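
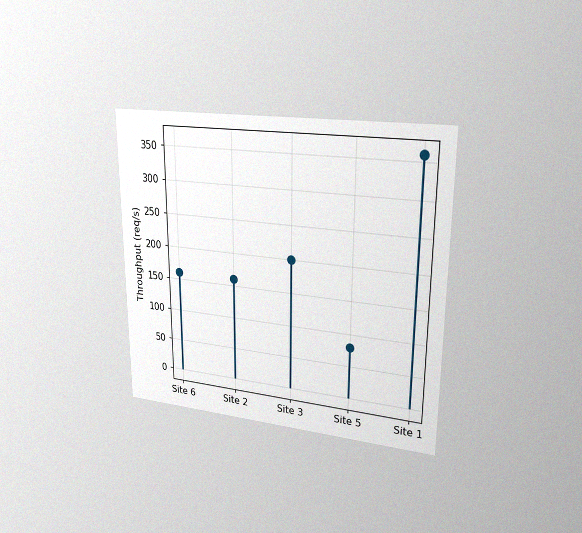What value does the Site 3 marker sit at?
200req/s

The chart is viewed at a slight angle, with some photo noise. The Site 3 marker sits at 200req/s.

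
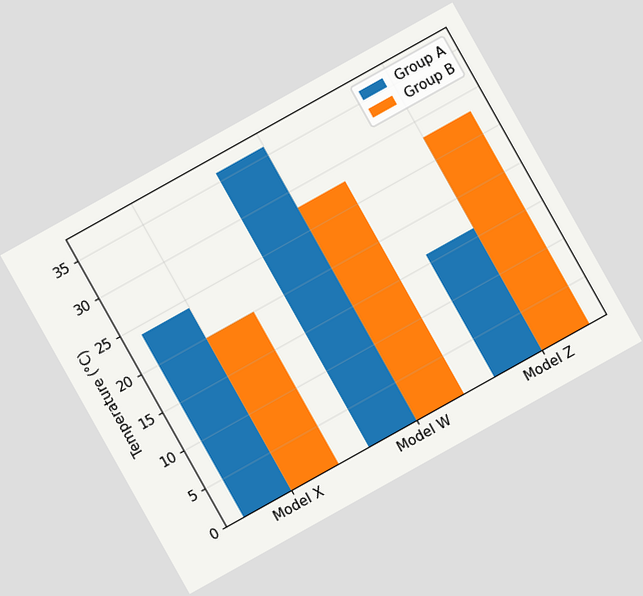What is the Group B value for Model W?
28°C

The chart is tilted about 29° counter-clockwise. The Group B bar at Model W reaches 28°C on the y-axis.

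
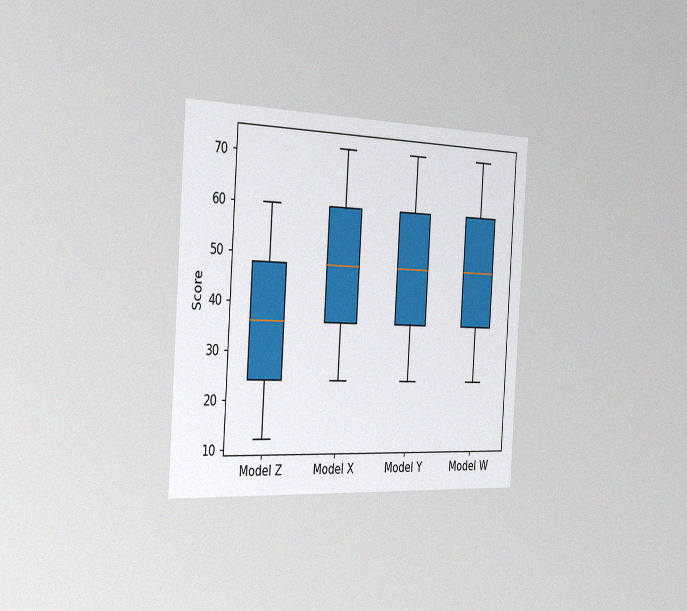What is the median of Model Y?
The chart is tilted about 4° clockwise and viewed slightly from the left, with some photo noise. The median line in the Model Y box sits at 48.

48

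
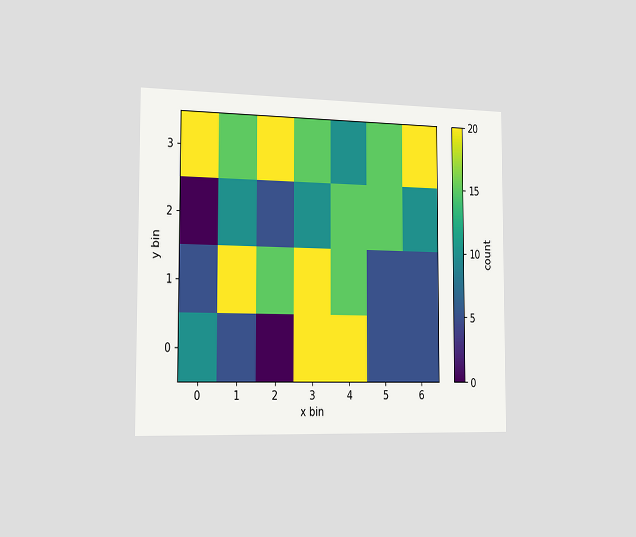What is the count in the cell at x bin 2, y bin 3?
The chart is viewed slightly from the left. Matching the cell (2, 3) against the colorbar gives 20.

20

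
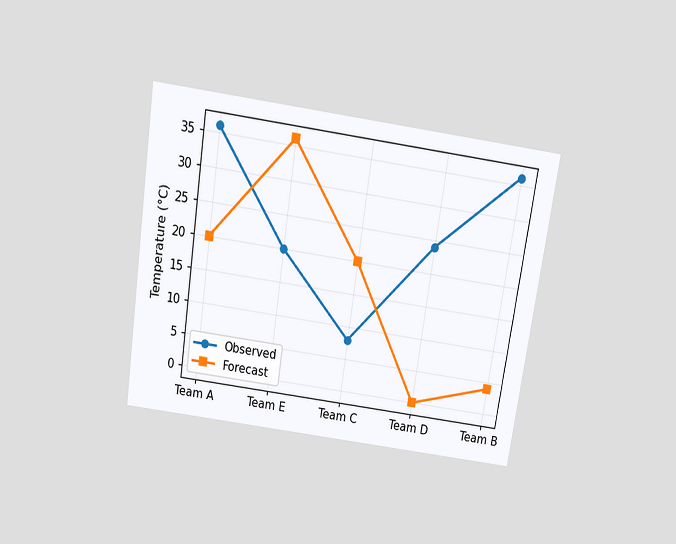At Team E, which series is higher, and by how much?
Forecast, by 16°C

The chart is tilted about 9° clockwise and viewed slightly from above. At Team E, Forecast sits above the other line by 16°C.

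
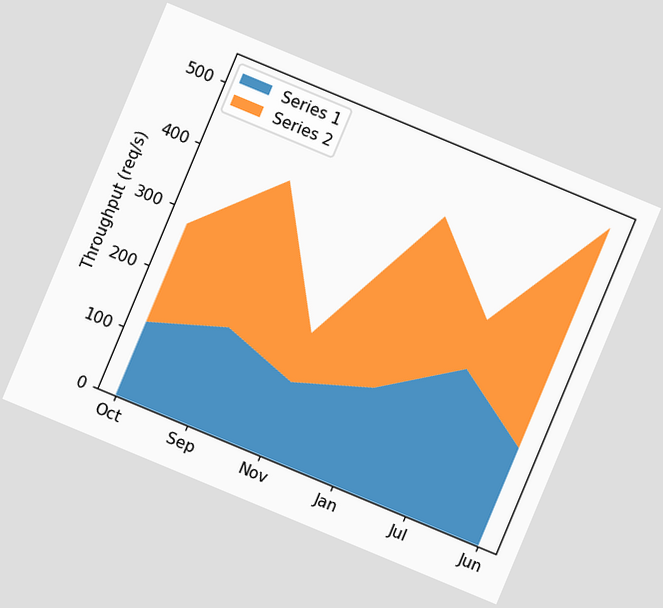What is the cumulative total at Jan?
440req/s

The chart is tilted about 23° clockwise. The stacked total at Jan reaches 440req/s.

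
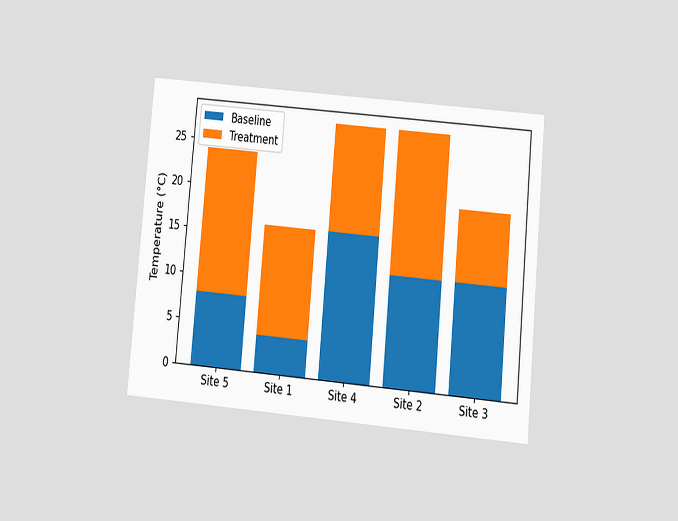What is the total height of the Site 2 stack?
28°C

The chart is tilted about 5° clockwise and viewed at a slight angle. The Site 2 stack's top reaches 28°C on the y-axis.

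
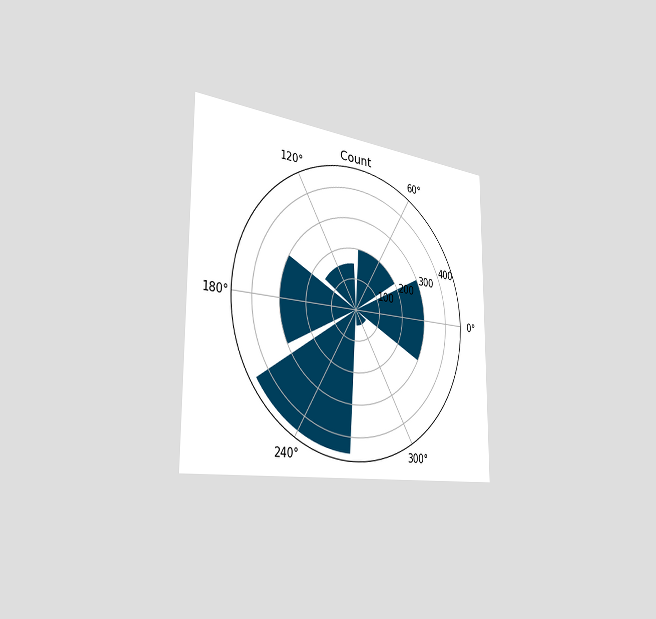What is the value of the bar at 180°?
300

The chart is viewed slightly from the left. The bar at 180° reaches 300 on the radial axis.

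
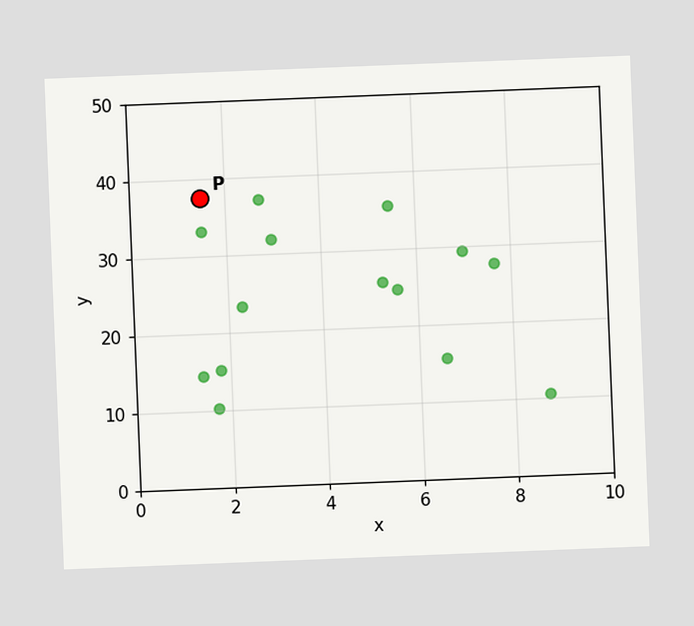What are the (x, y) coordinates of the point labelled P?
(1.5, 37.5)

The chart is tilted about 2° counter-clockwise. Following the gridlines from P to each axis, P sits at (1.5, 37.5).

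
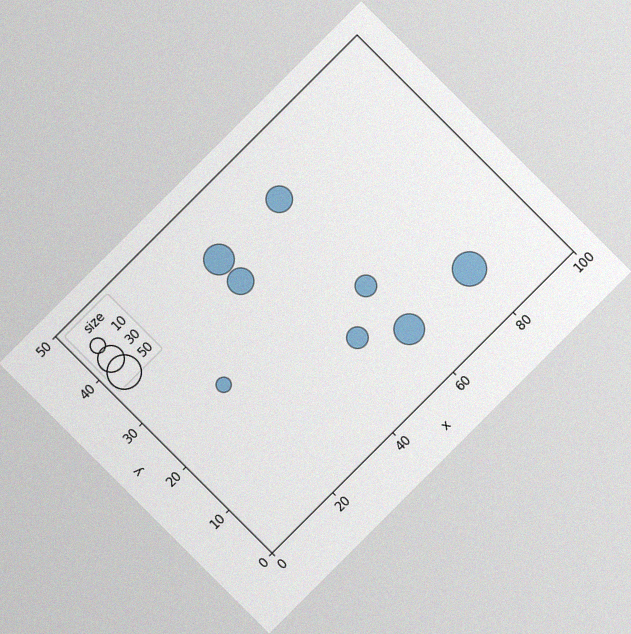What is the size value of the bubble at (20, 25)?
10

The chart is tilted about 45° counter-clockwise, with some photo noise. Matching the bubble at (20, 25) against the size legend gives 10.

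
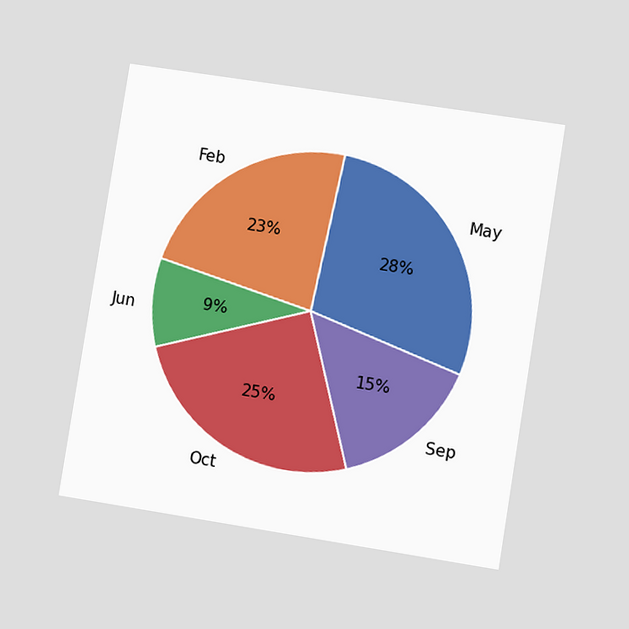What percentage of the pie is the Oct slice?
25%

The chart is tilted about 9° clockwise and viewed at a slight angle. The Oct slice takes up 25% of the pie.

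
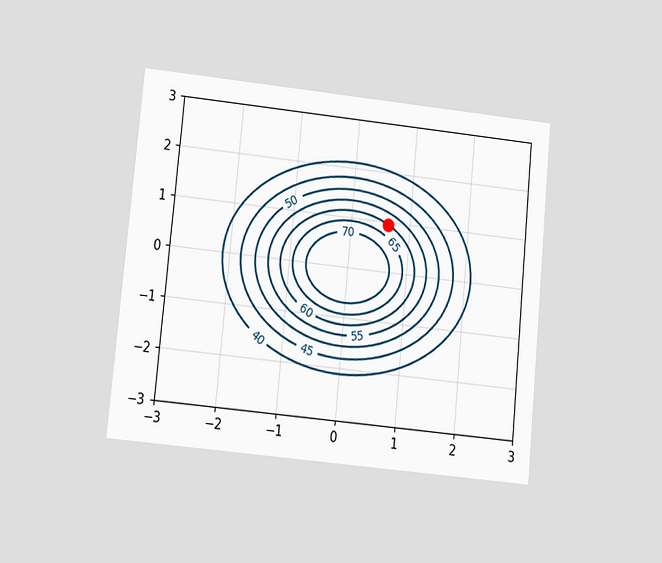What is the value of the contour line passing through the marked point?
The chart is tilted about 6° clockwise and viewed at a slight angle. The marked point sits on the contour labelled 60.

60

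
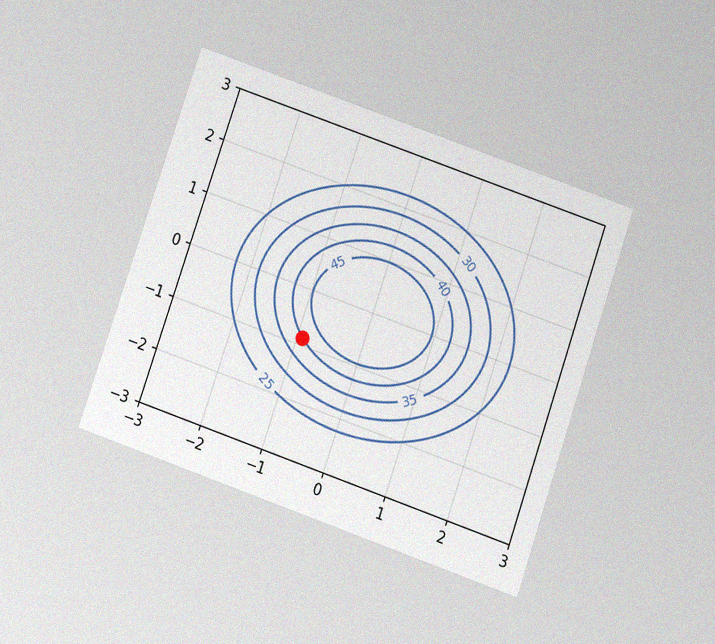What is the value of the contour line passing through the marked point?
The chart is tilted about 19° clockwise and viewed slightly from below, with some photo noise. The marked point sits on the contour labelled 40.

40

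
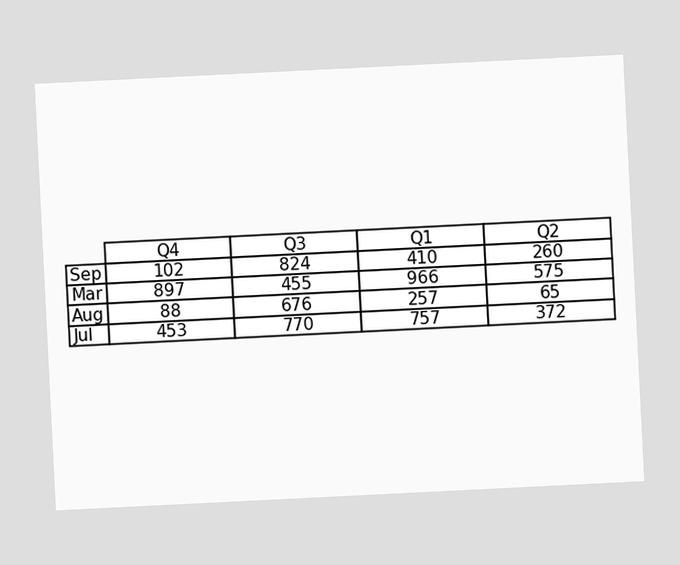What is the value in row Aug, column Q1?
257

The chart is tilted about 3° counter-clockwise. The (Aug, Q1) cell reads 257.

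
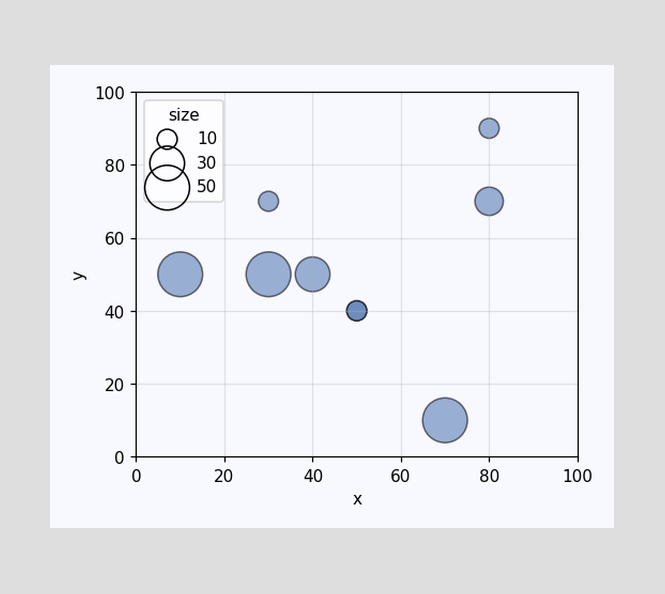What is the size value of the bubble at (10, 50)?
50

Matching the bubble at (10, 50) against the size legend gives 50.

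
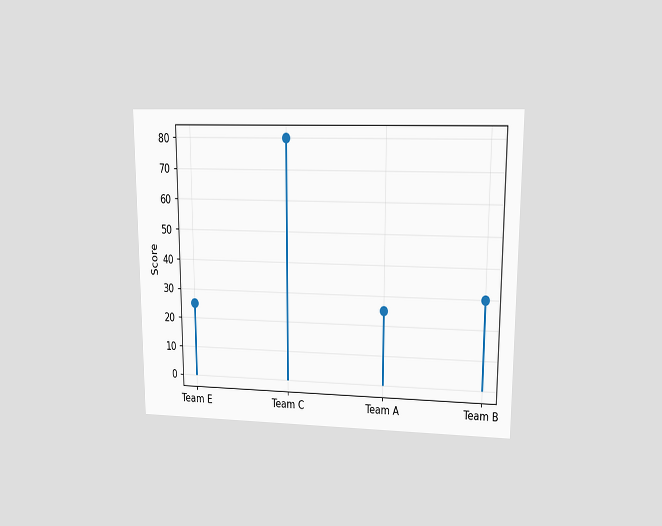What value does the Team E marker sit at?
The chart is viewed at a slight angle. The Team E marker sits at 25.

25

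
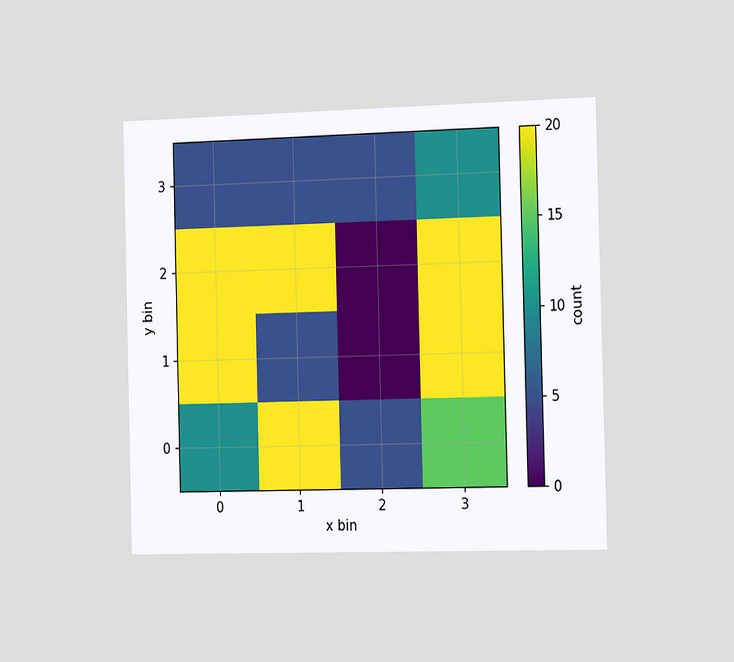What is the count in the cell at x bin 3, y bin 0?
15

The chart is viewed slightly from the right. Matching the cell (3, 0) against the colorbar gives 15.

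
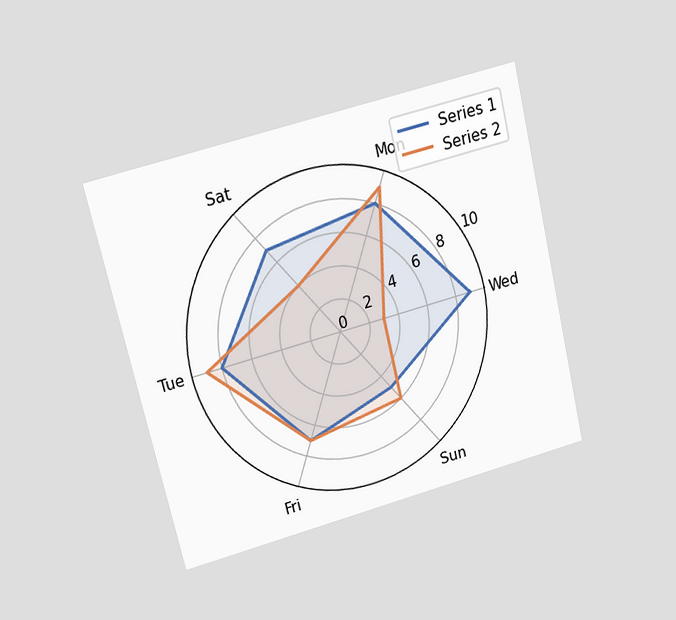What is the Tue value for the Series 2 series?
The chart is tilted about 13° counter-clockwise and viewed at a slight angle. On the Tue axis, Series 2 reaches 9.

9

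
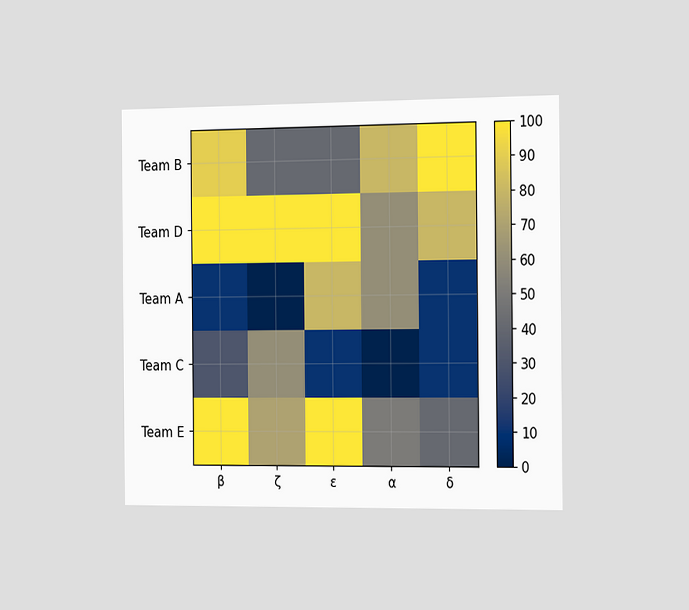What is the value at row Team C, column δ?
The chart is viewed slightly from the right. Matching cell (Team C, δ) against the colorbar gives 10.

10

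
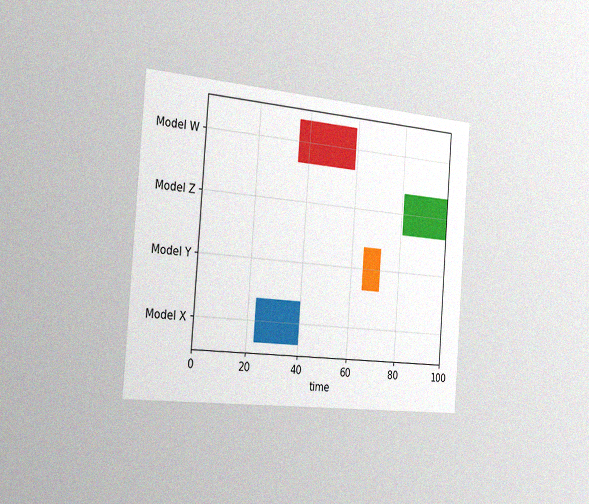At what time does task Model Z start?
81

The chart is tilted about 4° clockwise and viewed slightly from the left, with some photo noise. The Model Z bar begins at t=81.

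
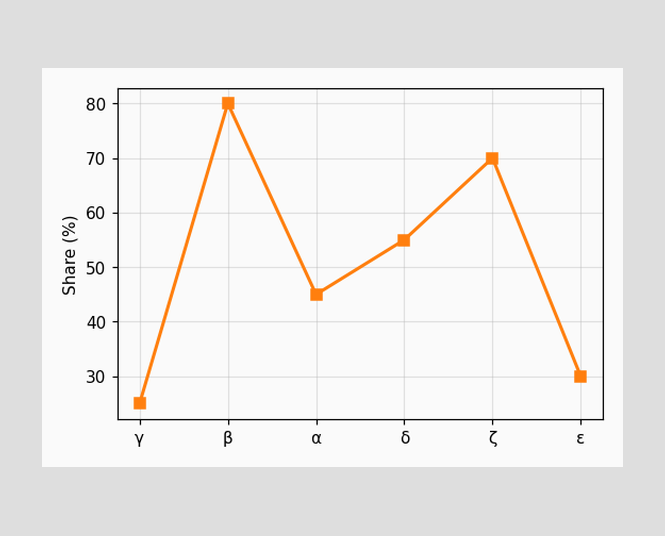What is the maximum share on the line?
The highest point is at β, and reading across to the y-axis gives 80%.

80%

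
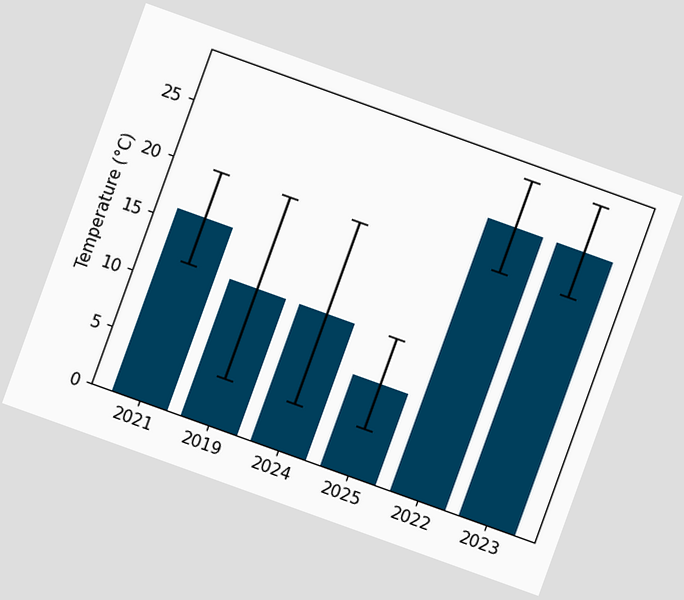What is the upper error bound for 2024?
The chart is tilted about 20° clockwise. The 2024 bar's upper whisker reaches 20°C.

20°C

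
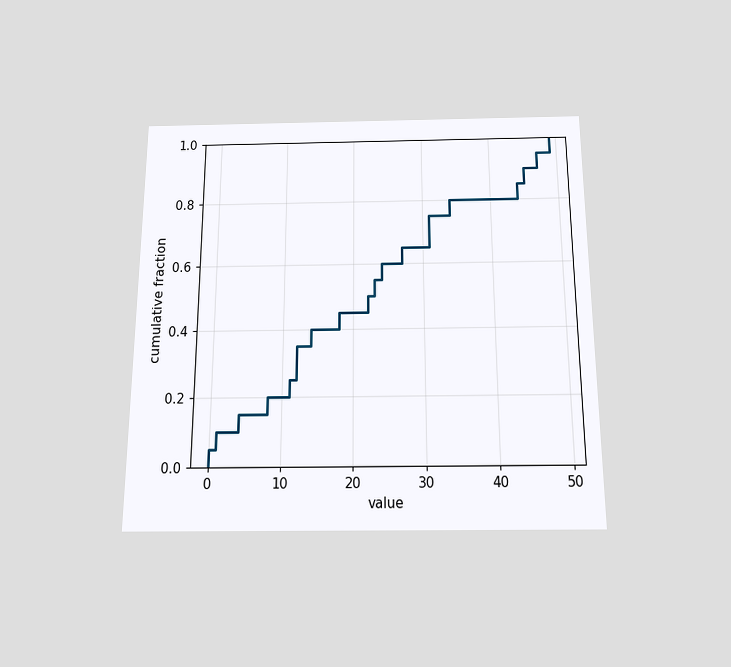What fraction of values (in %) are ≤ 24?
60%

The chart is viewed slightly from below. At x=24 the ECDF step is at 60%.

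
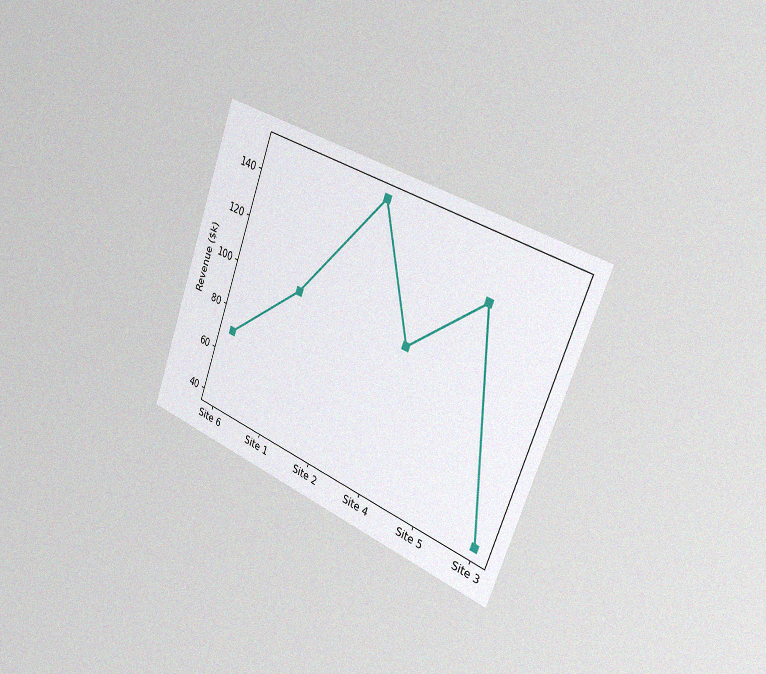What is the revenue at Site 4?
$100k

The chart is tilted about 21° clockwise and viewed slightly from the right, with some photo noise. At Site 4, the line is at $100k.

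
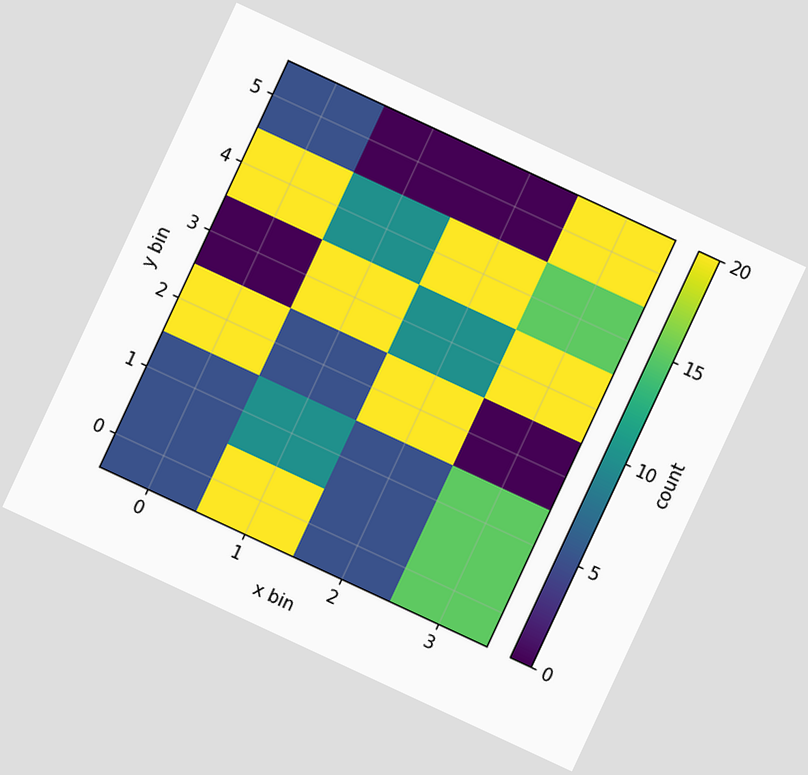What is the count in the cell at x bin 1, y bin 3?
The chart is tilted about 25° clockwise. Matching the cell (1, 3) against the colorbar gives 20.

20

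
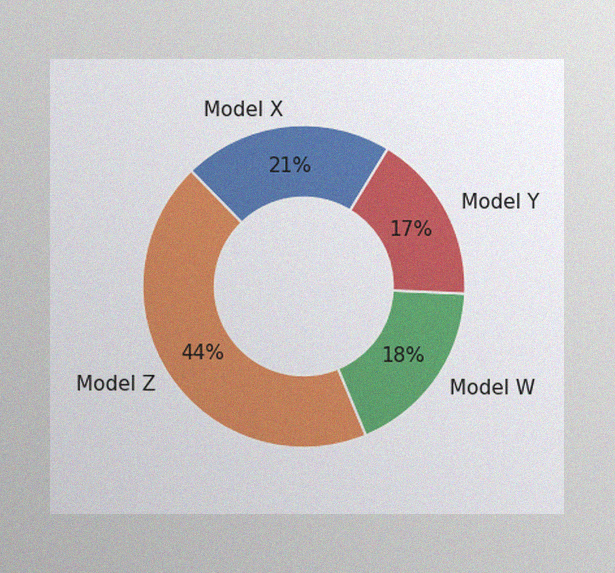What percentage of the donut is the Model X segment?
21%

The image has some photo noise and uneven lighting. The Model X segment takes up 21% of the ring.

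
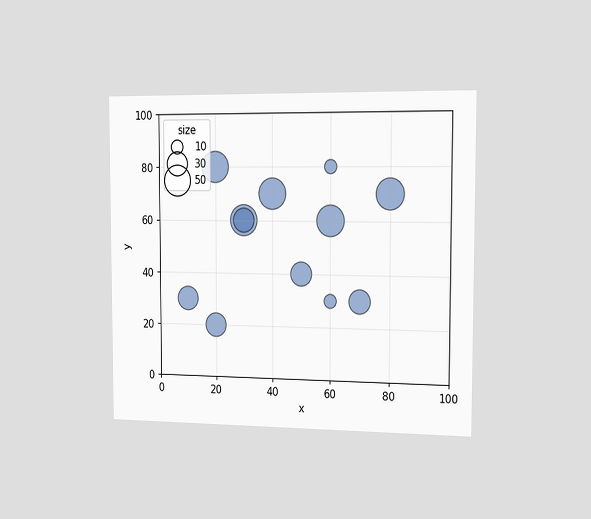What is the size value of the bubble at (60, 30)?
The chart is viewed slightly from the right. Matching the bubble at (60, 30) against the size legend gives 10.

10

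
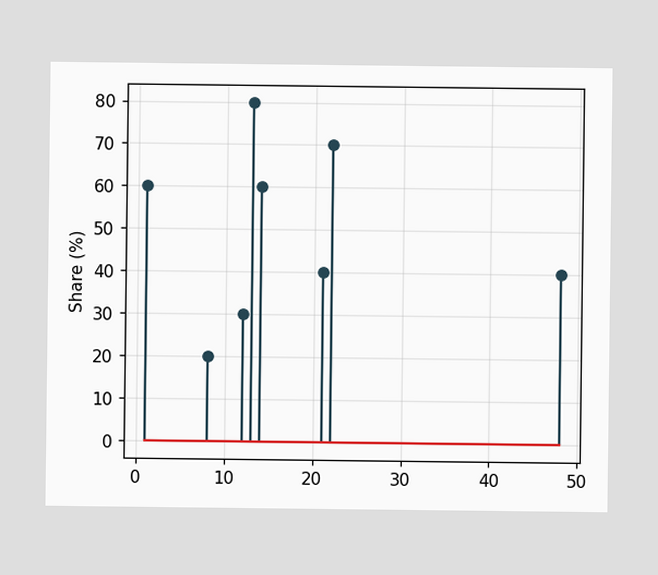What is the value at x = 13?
80%

The stem at x=13 reaches 80%.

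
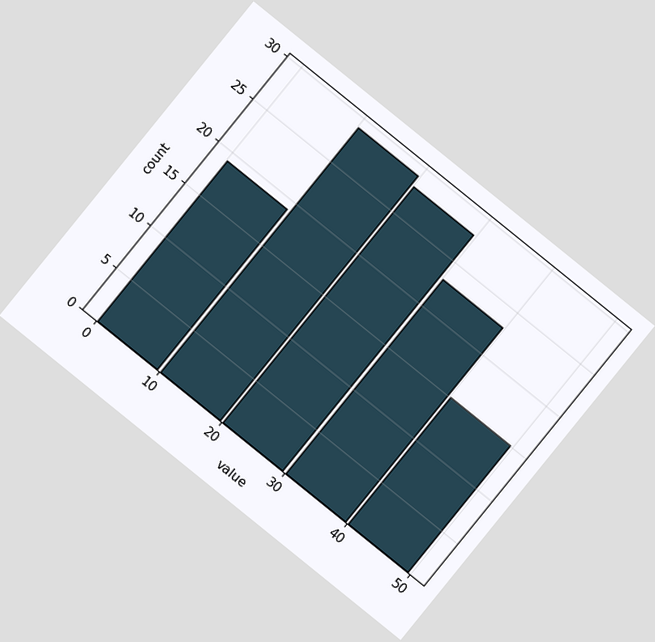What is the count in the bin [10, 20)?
29

The chart is tilted about 39° clockwise. The [10, 20) bin has height 29.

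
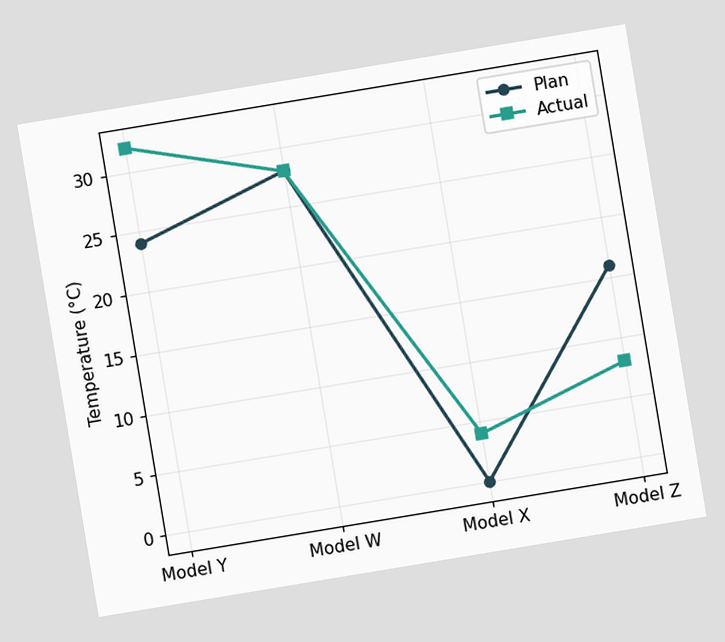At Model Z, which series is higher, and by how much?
The chart is tilted about 9° counter-clockwise. At Model Z, Plan sits above the other line by 8°C.

Plan, by 8°C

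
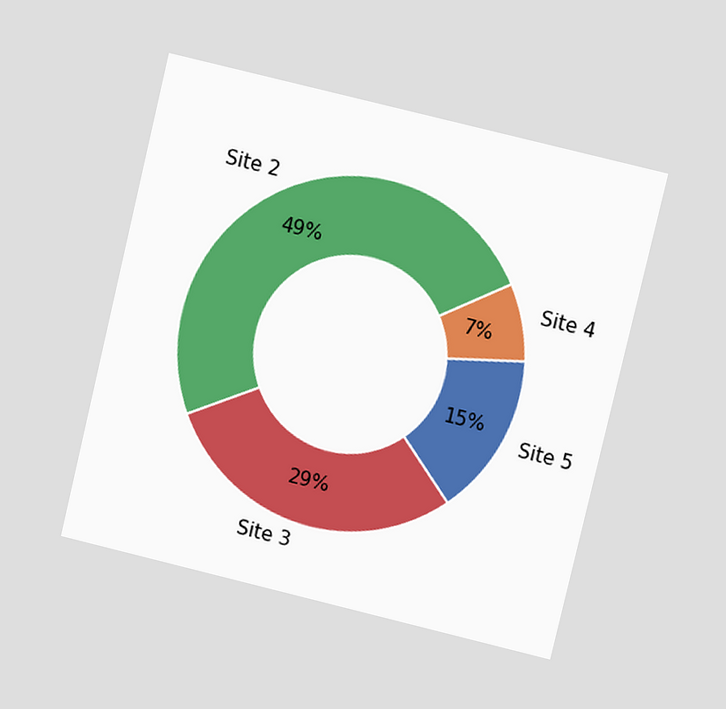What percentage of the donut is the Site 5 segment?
The chart is tilted about 13° clockwise and viewed at a slight angle. The Site 5 segment takes up 15% of the ring.

15%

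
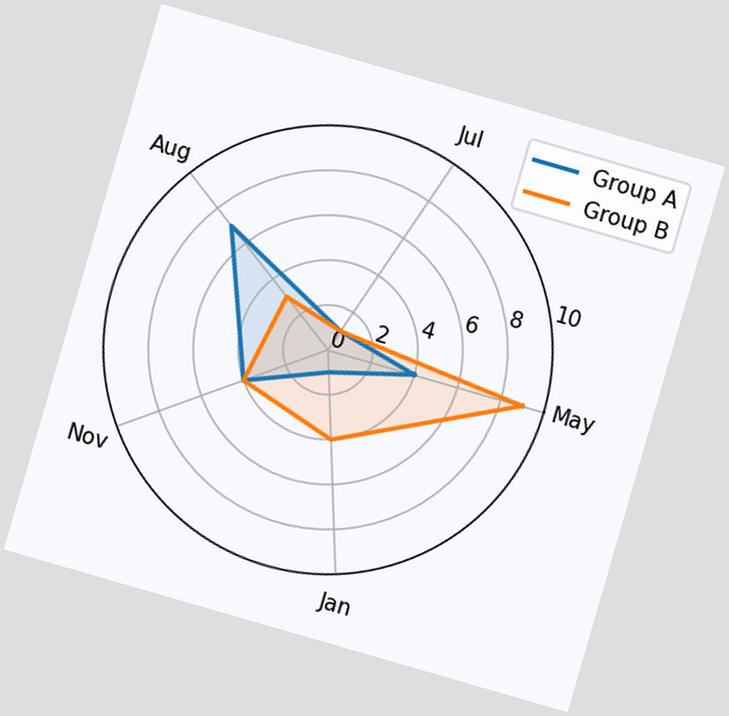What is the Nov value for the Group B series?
4

The chart is tilted about 16° clockwise. On the Nov axis, Group B reaches 4.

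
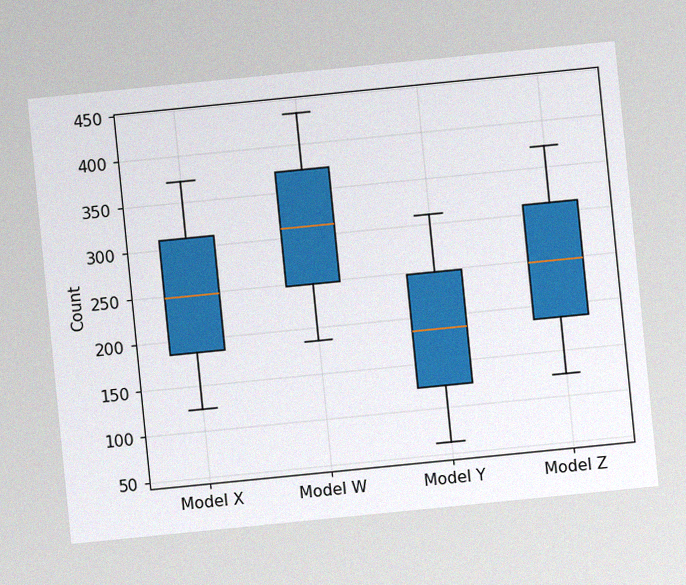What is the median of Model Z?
The chart is tilted about 6° counter-clockwise, with some photo noise. The median line in the Model Z box sits at 248.

248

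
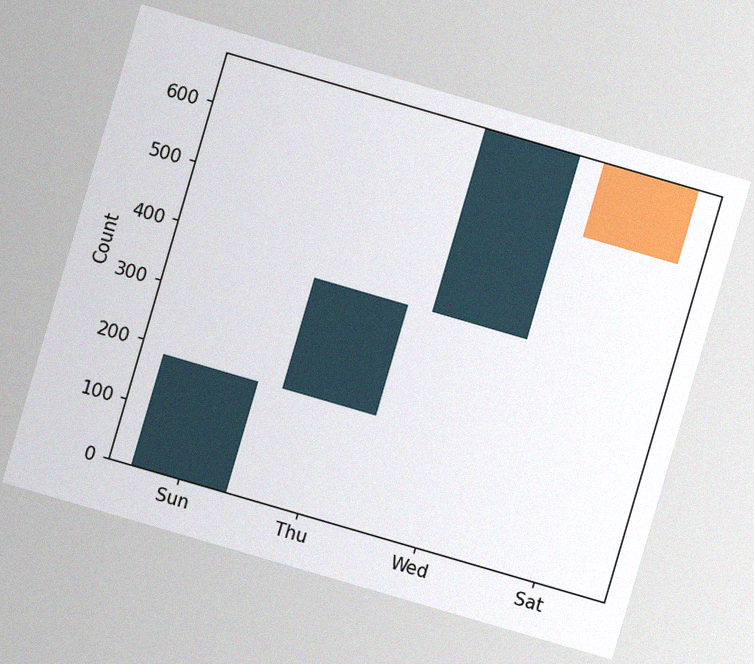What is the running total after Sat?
The chart is tilted about 16° clockwise, with some photo noise. After Sat the running total reaches 558.

558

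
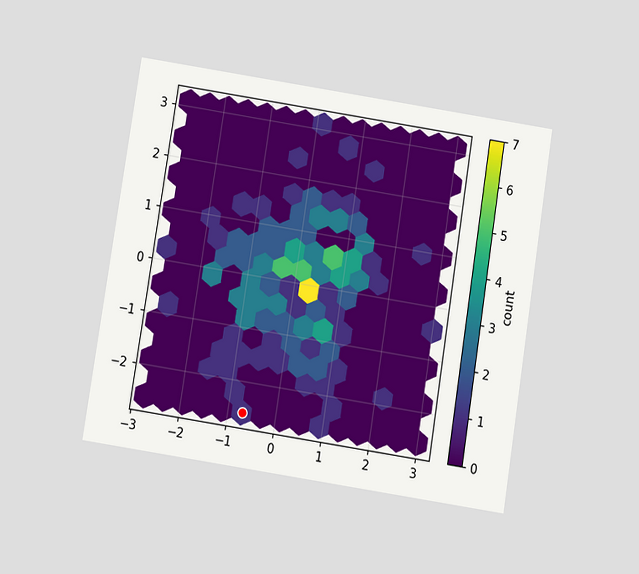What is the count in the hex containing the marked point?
The chart is tilted about 9° clockwise and viewed at a slight angle. The marked hex reads 1 on the colorbar.

1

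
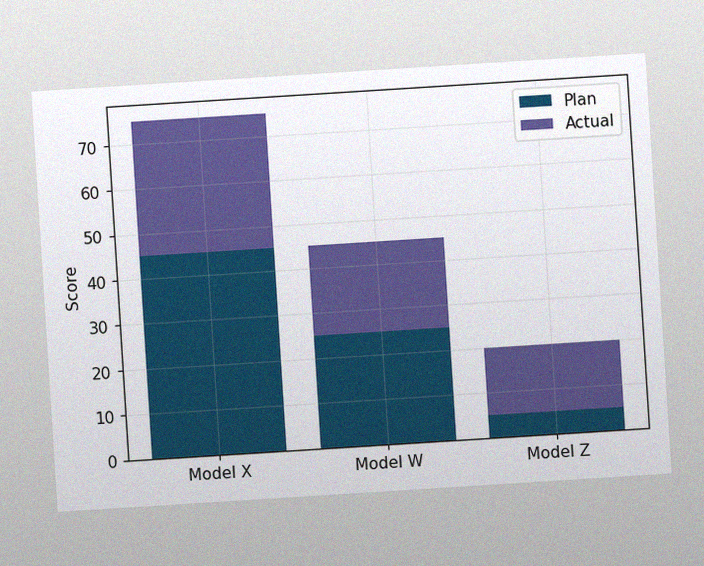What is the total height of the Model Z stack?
The chart is tilted about 4° counter-clockwise, with some photo noise. The Model Z stack's top reaches 20 on the y-axis.

20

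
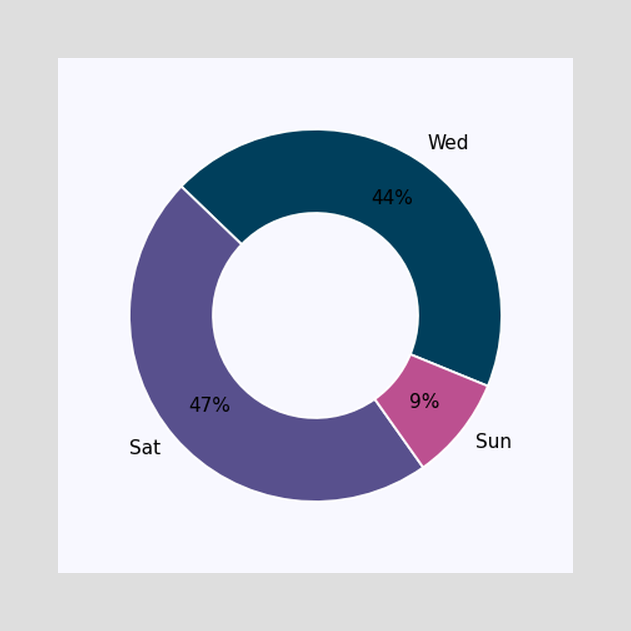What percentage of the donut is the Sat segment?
The Sat segment takes up 47% of the ring.

47%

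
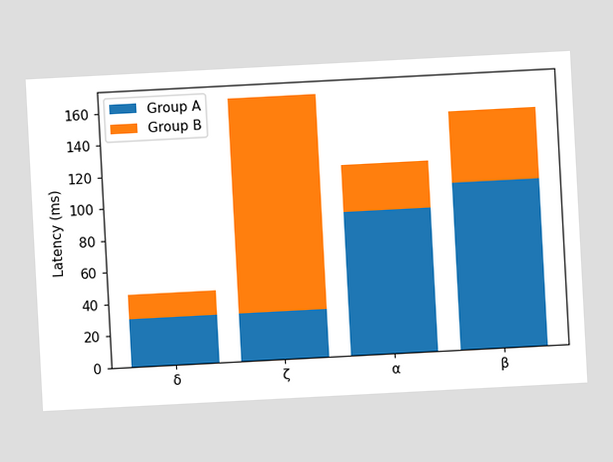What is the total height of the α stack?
The chart is tilted about 3° counter-clockwise. The α stack's top reaches 120ms on the y-axis.

120ms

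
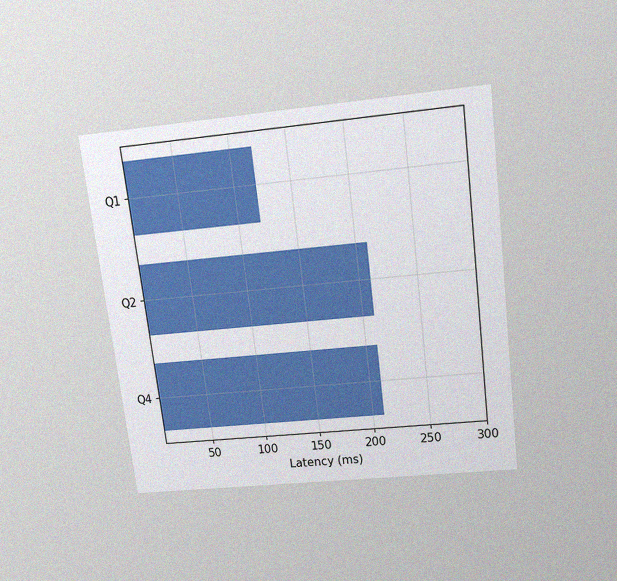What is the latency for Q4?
210ms

The chart is tilted about 7° counter-clockwise and viewed slightly from above, with some photo noise. Reading along the chart's x-axis, the Q4 bar reaches 210ms.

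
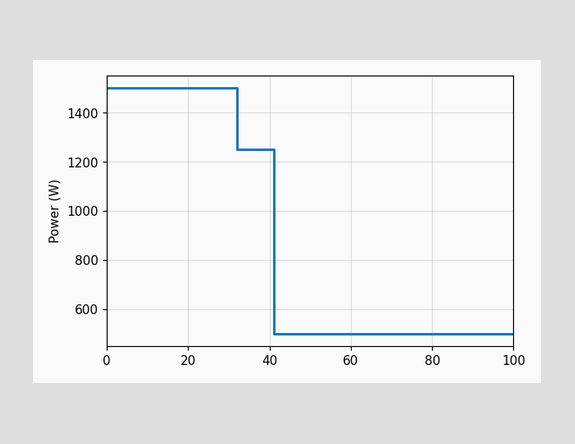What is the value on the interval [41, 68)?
On [41, 68) the step sits at 500W.

500W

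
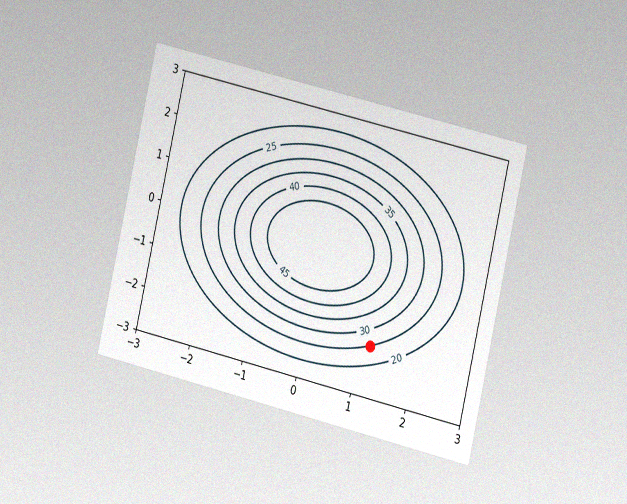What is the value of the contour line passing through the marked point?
The chart is tilted about 13° clockwise and viewed slightly from the right, with some photo noise. The marked point sits on the contour labelled 25.

25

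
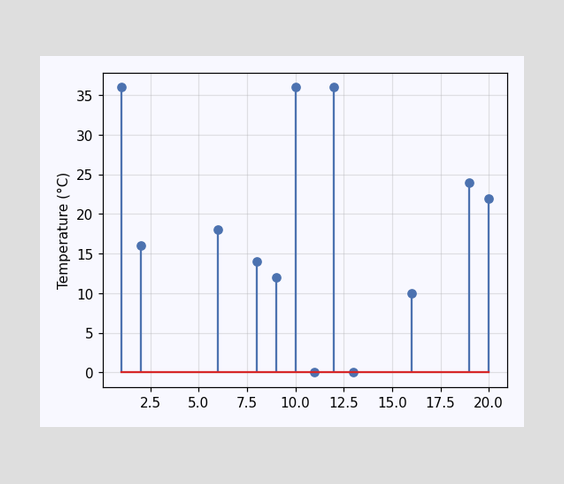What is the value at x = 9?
The stem at x=9 reaches 12°C.

12°C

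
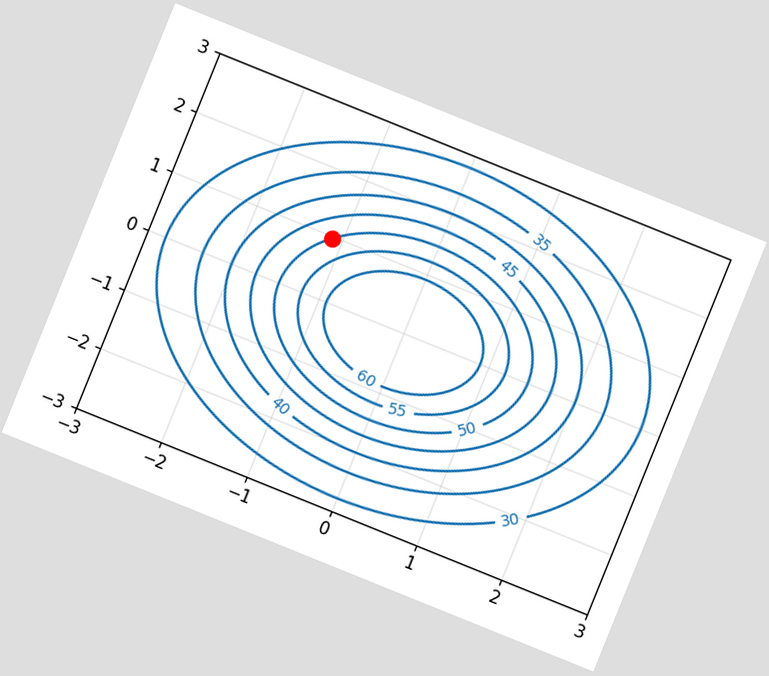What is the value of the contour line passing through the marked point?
The chart is tilted about 22° clockwise. The marked point sits on the contour labelled 50.

50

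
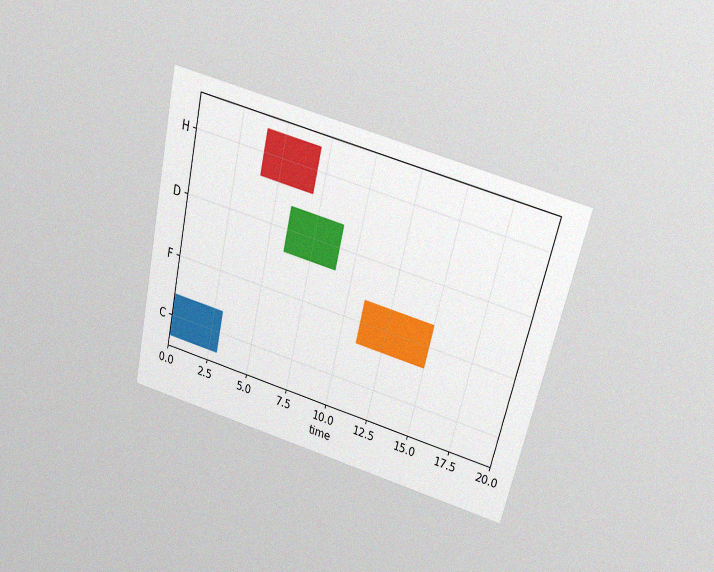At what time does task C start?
0

The chart is tilted about 14° clockwise and viewed slightly from above, with some photo noise. The C bar begins at t=0.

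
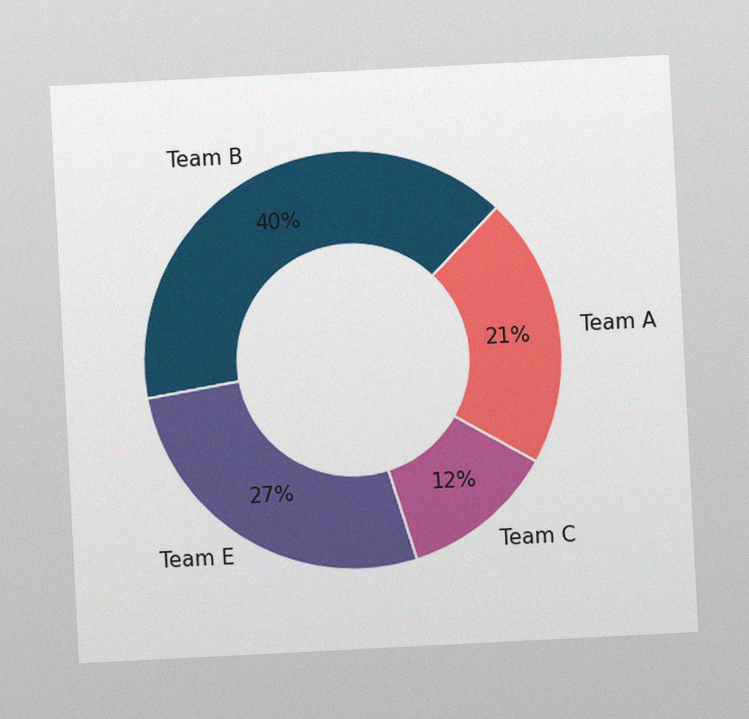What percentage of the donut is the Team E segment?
The chart is tilted about 3° counter-clockwise, with some photo noise. The Team E segment takes up 27% of the ring.

27%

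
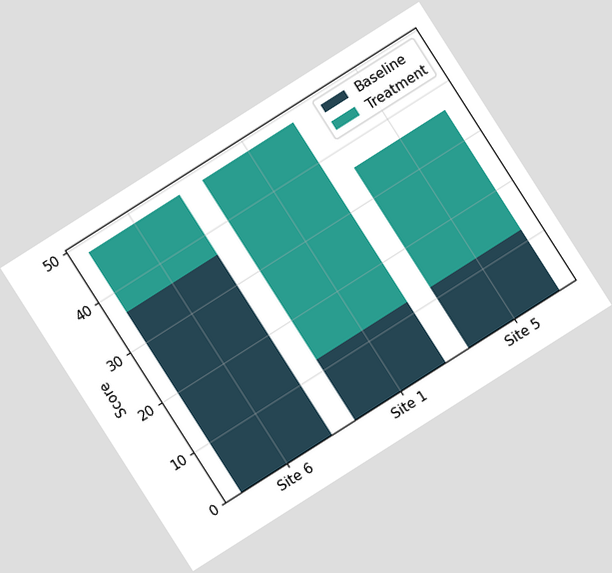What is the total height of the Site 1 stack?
The chart is tilted about 32° counter-clockwise. The Site 1 stack's top reaches 48 on the y-axis.

48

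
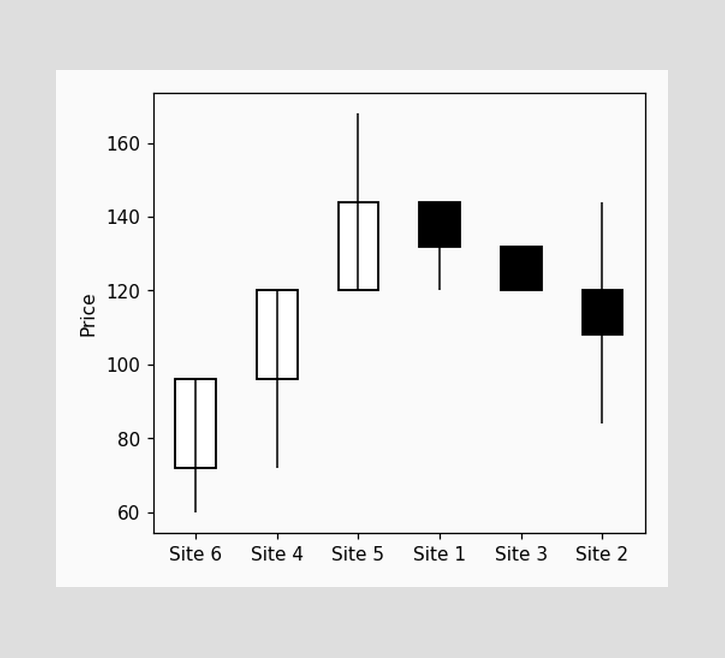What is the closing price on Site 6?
The Site 6 candle closes at 96.

96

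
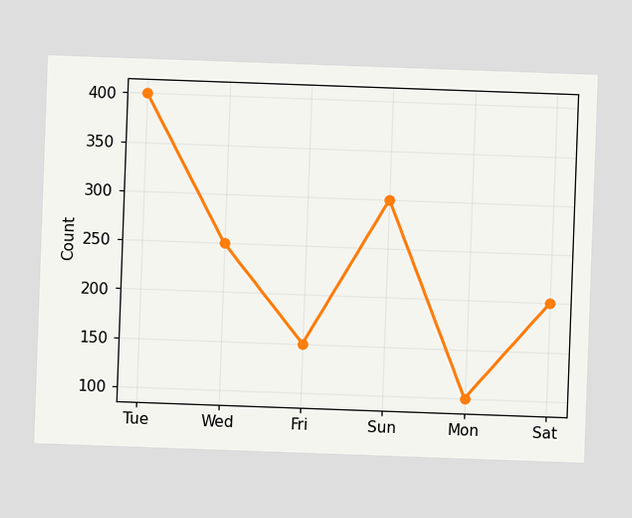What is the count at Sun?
300

The chart is tilted about 2° clockwise. At Sun, the line is at 300.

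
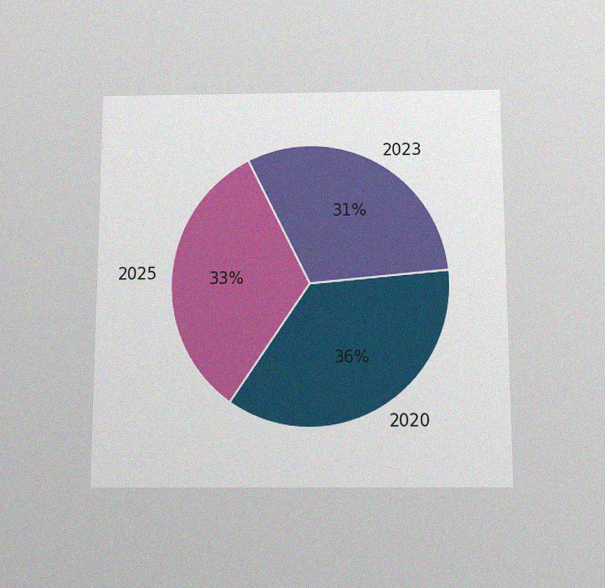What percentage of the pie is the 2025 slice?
The chart is viewed slightly from below, with some photo noise. The 2025 slice takes up 33% of the pie.

33%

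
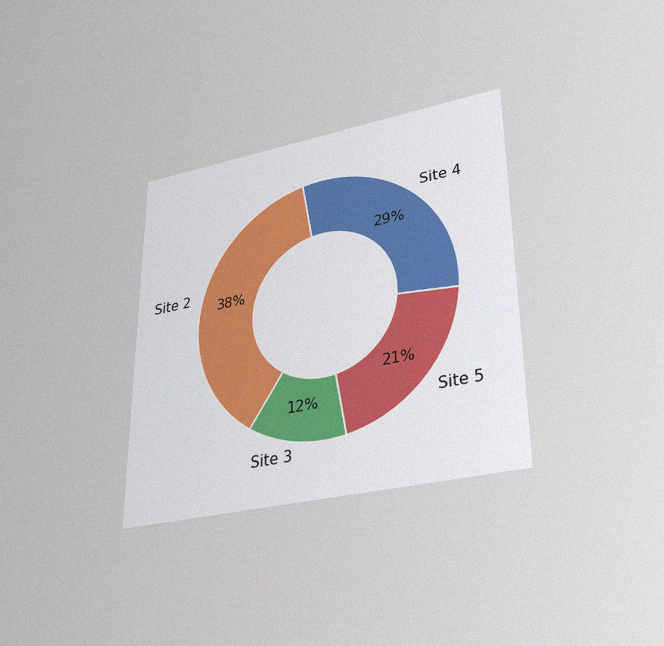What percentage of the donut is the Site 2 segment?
The chart is viewed slightly from below, with some photo noise. The Site 2 segment takes up 38% of the ring.

38%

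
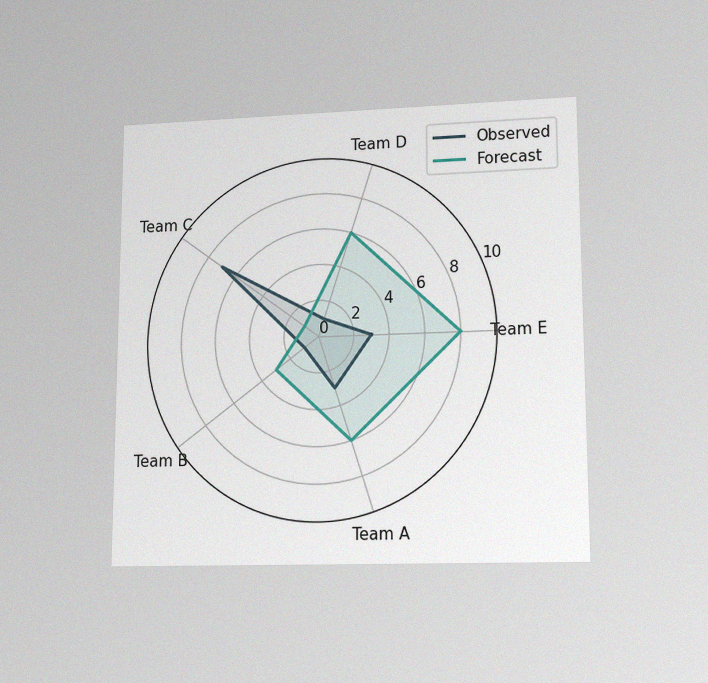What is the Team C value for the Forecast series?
The chart is viewed at a slight angle, with some photo noise. On the Team C axis, Forecast reaches 1.

1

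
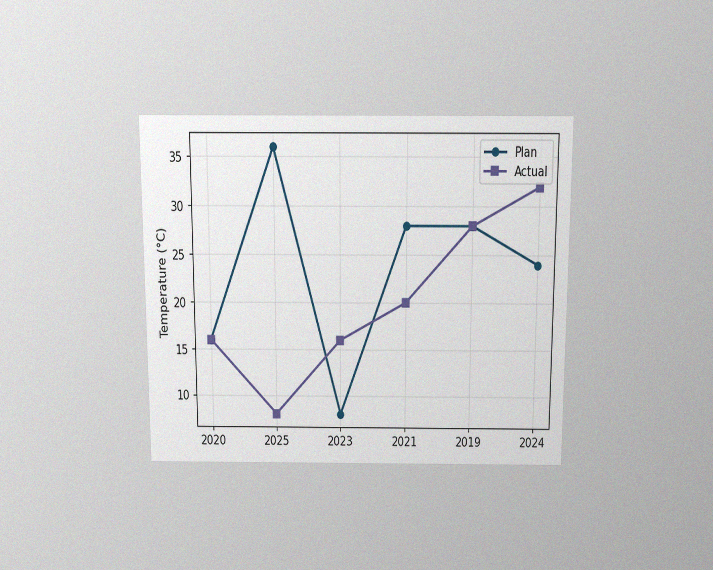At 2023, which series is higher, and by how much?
The chart is viewed slightly from above, with some photo noise. At 2023, Actual sits above the other line by 8°C.

Actual, by 8°C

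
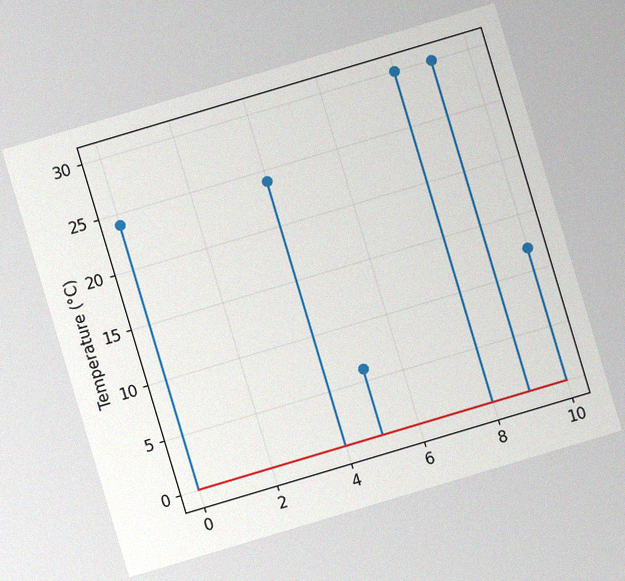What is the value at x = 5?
The chart is tilted about 17° counter-clockwise, with some photo noise. The stem at x=5 reaches 6°C.

6°C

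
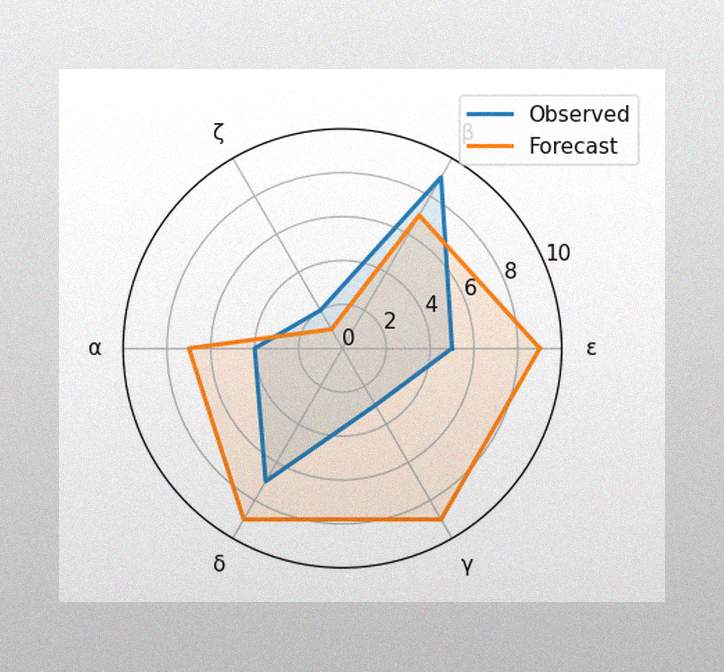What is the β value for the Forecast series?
The image has some photo noise and uneven lighting. On the β axis, Forecast reaches 7.

7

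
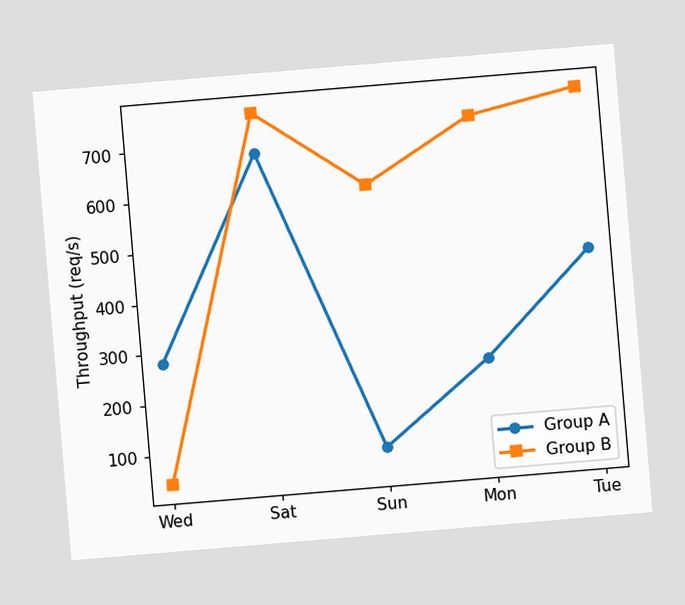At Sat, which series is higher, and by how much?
Group B, by 80req/s

The chart is tilted about 5° counter-clockwise. At Sat, Group B sits above the other line by 80req/s.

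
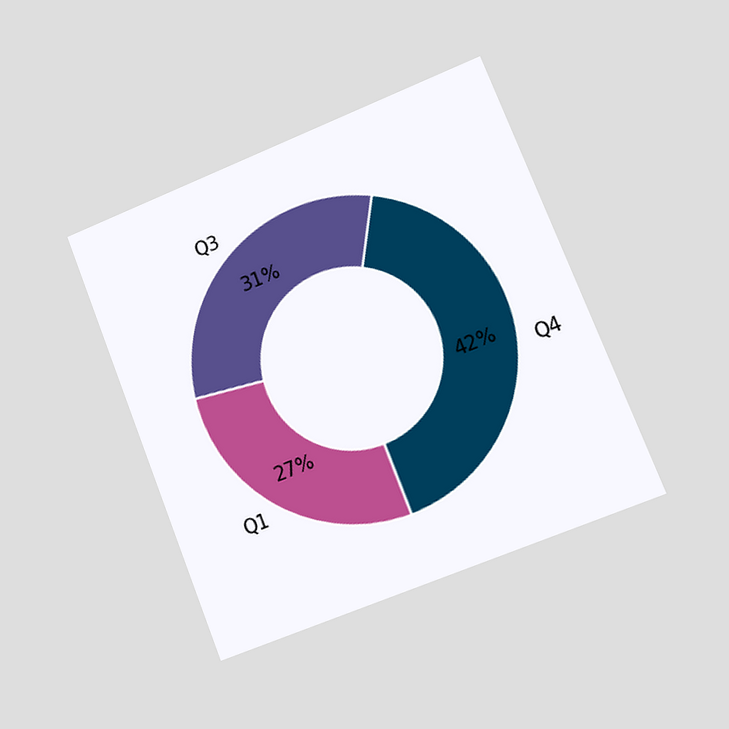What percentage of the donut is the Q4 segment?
42%

The chart is tilted about 22° counter-clockwise and viewed slightly from the right. The Q4 segment takes up 42% of the ring.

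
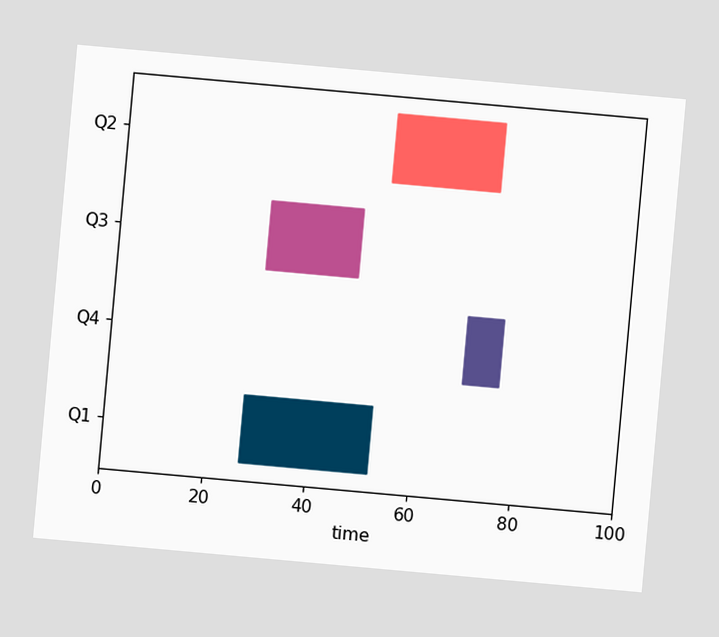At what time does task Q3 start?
29

The chart is tilted about 5° clockwise. The Q3 bar begins at t=29.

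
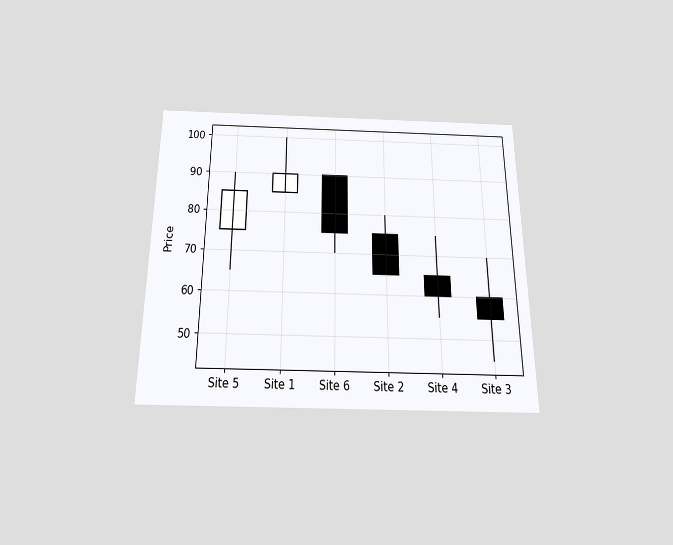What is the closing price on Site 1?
The chart is viewed slightly from below. The Site 1 candle closes at 90.

90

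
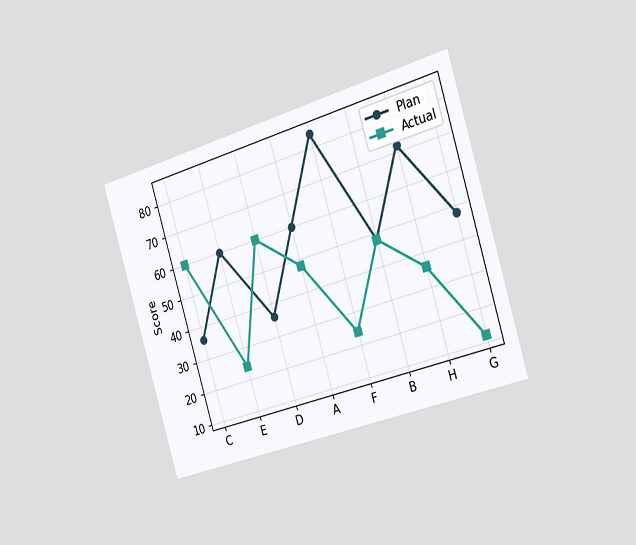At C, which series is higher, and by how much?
The chart is tilted about 17° counter-clockwise and viewed slightly from the right. At C, Actual sits above the other line by 24.

Actual, by 24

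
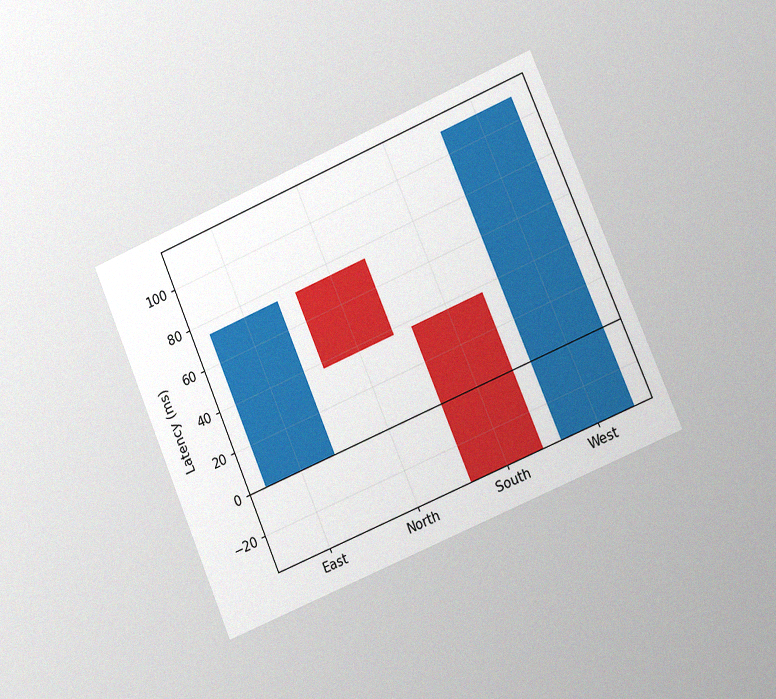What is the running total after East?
74ms

The chart is tilted about 23° counter-clockwise and viewed slightly from the right, with some photo noise. After East the running total reaches 74ms.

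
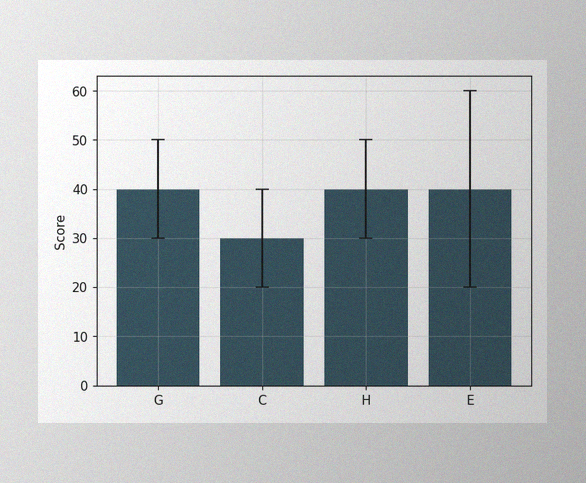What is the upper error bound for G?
50

The image has some photo noise and uneven lighting. The G bar's upper whisker reaches 50.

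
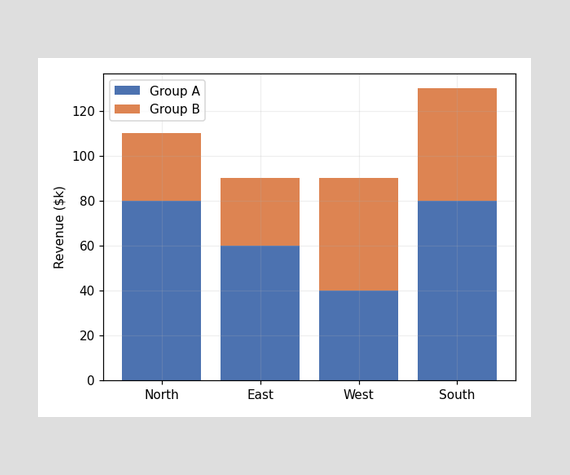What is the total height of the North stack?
The North stack's top reaches $110k on the y-axis.

$110k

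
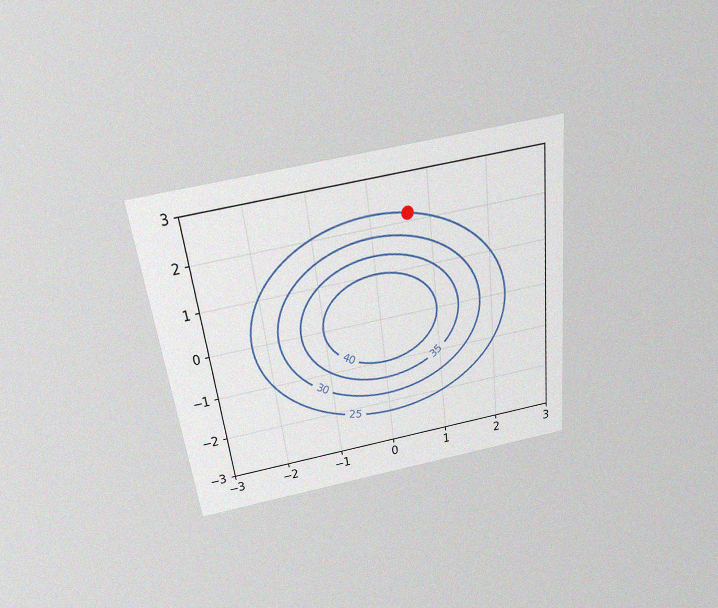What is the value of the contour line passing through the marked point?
25

The chart is tilted about 7° counter-clockwise and viewed slightly from above, with some photo noise. The marked point sits on the contour labelled 25.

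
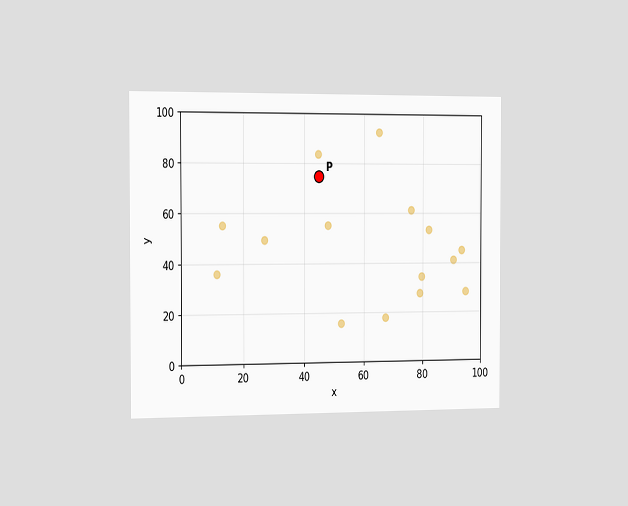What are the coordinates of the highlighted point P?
The chart is viewed slightly from the left. Following the gridlines from P to each axis, P sits at (45, 75).

(45, 75)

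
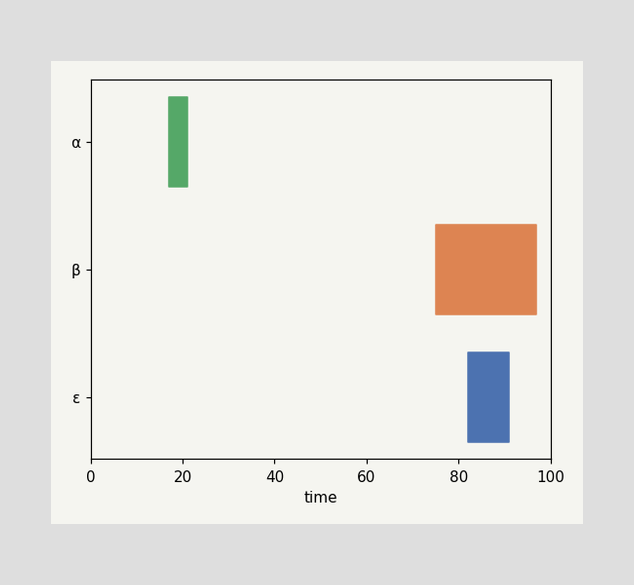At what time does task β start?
The β bar begins at t=75.

75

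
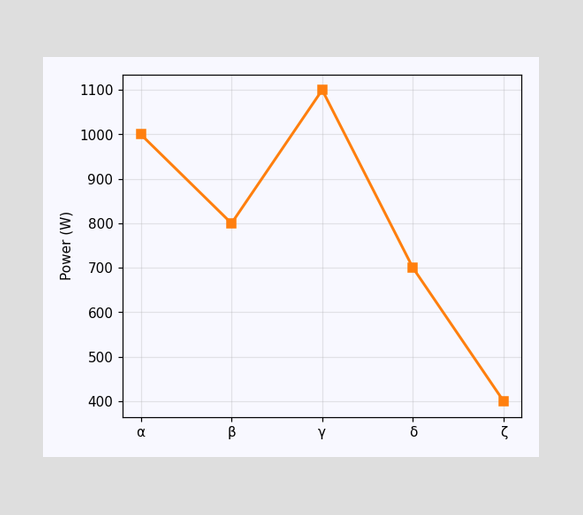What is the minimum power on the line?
400W

The lowest point is at ζ, and reading across to the y-axis gives 400W.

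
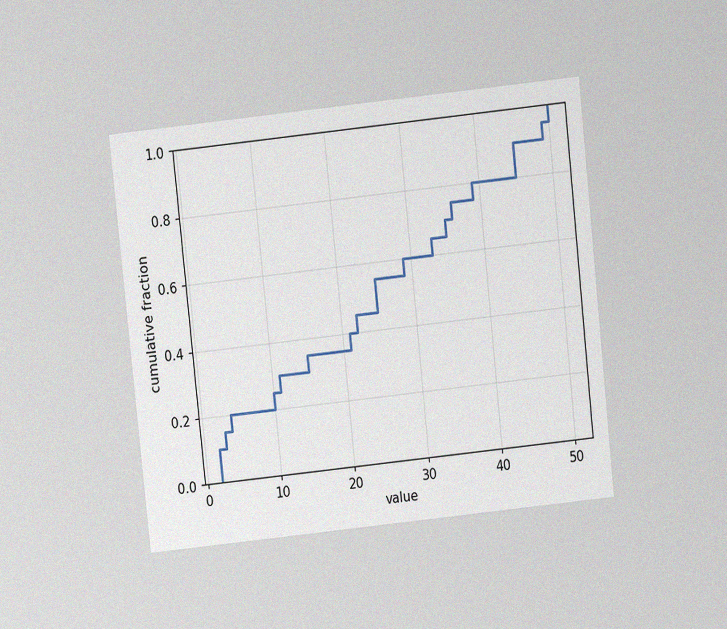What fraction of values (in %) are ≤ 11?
30%

The chart is tilted about 6° counter-clockwise and viewed at a slight angle, with some photo noise. At x=11 the ECDF step is at 30%.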